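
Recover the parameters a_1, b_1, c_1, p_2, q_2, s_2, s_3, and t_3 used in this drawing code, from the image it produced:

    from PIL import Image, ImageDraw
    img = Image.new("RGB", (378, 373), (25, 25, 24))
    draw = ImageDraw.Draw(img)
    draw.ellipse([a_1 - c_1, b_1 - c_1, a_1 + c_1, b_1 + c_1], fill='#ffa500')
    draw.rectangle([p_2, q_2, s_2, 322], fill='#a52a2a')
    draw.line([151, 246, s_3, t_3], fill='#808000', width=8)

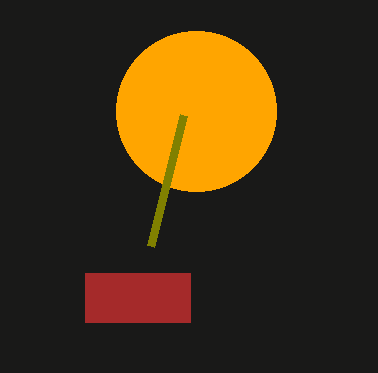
a_1 = 196, b_1 = 111, c_1 = 80, p_2 = 85, q_2 = 273, s_2 = 190, s_3 = 184, t_3 = 115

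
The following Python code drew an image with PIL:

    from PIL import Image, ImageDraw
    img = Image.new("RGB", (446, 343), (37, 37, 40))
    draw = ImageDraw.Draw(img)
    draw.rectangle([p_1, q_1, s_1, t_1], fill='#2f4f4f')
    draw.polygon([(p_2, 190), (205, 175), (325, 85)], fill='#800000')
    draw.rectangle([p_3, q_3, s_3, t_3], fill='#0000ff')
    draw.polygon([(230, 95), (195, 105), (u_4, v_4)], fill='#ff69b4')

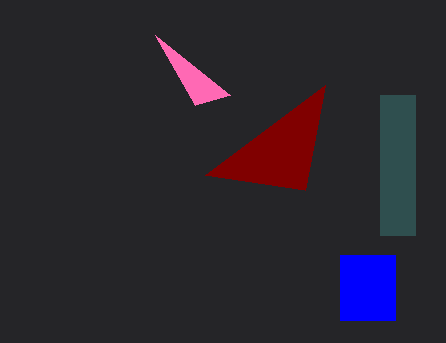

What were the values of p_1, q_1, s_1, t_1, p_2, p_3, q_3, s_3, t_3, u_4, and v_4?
p_1 = 380
q_1 = 95
s_1 = 415
t_1 = 235
p_2 = 305
p_3 = 340
q_3 = 255
s_3 = 395
t_3 = 320
u_4 = 155
v_4 = 35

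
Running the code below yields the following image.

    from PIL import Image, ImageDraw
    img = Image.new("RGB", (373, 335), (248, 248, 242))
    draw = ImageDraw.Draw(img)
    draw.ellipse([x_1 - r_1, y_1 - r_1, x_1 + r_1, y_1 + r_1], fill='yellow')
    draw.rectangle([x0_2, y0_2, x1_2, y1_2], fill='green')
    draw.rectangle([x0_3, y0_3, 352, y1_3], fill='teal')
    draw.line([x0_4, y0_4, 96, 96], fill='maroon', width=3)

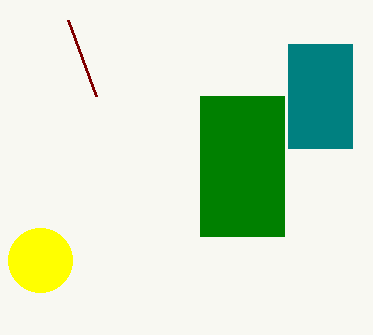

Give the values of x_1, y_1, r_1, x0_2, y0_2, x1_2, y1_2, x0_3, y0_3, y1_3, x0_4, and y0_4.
x_1 = 40; y_1 = 260; r_1 = 32; x0_2 = 200; y0_2 = 96; x1_2 = 284; y1_2 = 236; x0_3 = 288; y0_3 = 44; y1_3 = 148; x0_4 = 68; y0_4 = 20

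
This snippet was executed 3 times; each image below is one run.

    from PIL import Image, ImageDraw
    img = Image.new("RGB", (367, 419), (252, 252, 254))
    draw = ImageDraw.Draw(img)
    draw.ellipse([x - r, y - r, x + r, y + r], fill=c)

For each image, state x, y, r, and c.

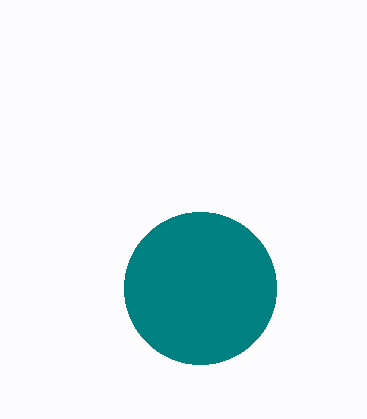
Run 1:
x = 200
y = 288
r = 76
c = 'teal'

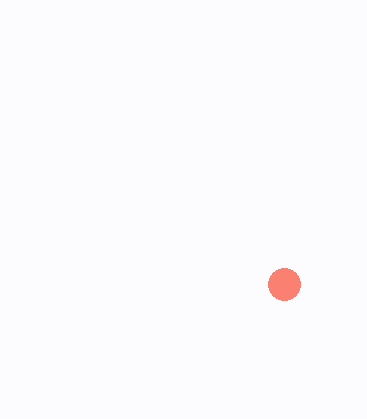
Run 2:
x = 284; y = 284; r = 16; c = 'salmon'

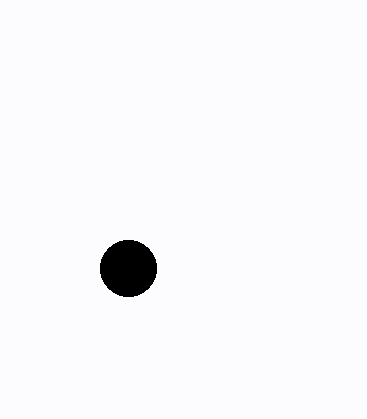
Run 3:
x = 128; y = 268; r = 28; c = 'black'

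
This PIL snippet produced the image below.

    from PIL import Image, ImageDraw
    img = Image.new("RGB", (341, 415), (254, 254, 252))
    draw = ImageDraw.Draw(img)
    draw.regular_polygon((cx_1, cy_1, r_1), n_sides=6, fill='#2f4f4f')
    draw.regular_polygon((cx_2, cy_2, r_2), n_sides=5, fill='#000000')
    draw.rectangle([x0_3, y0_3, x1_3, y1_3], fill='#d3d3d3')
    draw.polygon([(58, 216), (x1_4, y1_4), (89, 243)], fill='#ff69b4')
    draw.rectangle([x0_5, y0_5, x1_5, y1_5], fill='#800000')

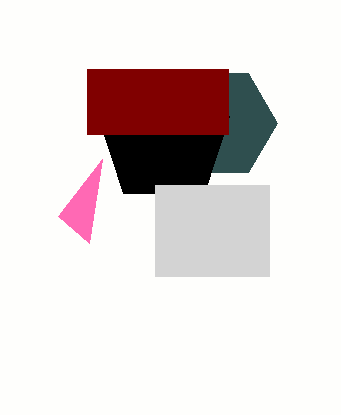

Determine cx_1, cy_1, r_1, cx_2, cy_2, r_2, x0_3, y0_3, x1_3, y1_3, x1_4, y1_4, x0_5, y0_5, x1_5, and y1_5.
cx_1 = 220
cy_1 = 123
r_1 = 57
cx_2 = 164
cy_2 = 138
r_2 = 69
x0_3 = 155
y0_3 = 185
x1_3 = 269
y1_3 = 276
x1_4 = 102
y1_4 = 159
x0_5 = 87
y0_5 = 69
x1_5 = 228
y1_5 = 134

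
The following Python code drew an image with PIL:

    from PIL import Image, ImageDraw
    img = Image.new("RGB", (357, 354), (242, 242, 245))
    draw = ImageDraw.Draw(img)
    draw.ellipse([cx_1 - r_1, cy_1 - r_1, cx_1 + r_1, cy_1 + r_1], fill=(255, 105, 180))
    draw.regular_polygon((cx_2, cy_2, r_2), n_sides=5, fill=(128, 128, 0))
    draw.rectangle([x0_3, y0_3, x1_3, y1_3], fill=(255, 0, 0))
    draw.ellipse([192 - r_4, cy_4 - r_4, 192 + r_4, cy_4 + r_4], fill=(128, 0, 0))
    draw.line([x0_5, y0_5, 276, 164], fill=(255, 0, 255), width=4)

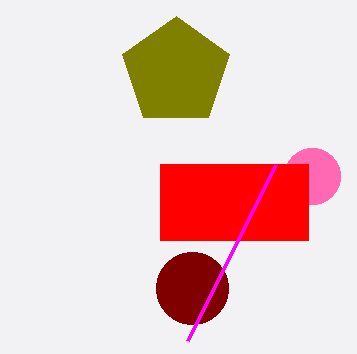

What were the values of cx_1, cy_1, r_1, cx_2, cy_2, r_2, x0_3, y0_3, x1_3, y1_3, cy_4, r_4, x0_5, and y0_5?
cx_1 = 312; cy_1 = 176; r_1 = 28; cx_2 = 176; cy_2 = 72; r_2 = 56; x0_3 = 160; y0_3 = 164; x1_3 = 308; y1_3 = 240; cy_4 = 288; r_4 = 36; x0_5 = 188; y0_5 = 340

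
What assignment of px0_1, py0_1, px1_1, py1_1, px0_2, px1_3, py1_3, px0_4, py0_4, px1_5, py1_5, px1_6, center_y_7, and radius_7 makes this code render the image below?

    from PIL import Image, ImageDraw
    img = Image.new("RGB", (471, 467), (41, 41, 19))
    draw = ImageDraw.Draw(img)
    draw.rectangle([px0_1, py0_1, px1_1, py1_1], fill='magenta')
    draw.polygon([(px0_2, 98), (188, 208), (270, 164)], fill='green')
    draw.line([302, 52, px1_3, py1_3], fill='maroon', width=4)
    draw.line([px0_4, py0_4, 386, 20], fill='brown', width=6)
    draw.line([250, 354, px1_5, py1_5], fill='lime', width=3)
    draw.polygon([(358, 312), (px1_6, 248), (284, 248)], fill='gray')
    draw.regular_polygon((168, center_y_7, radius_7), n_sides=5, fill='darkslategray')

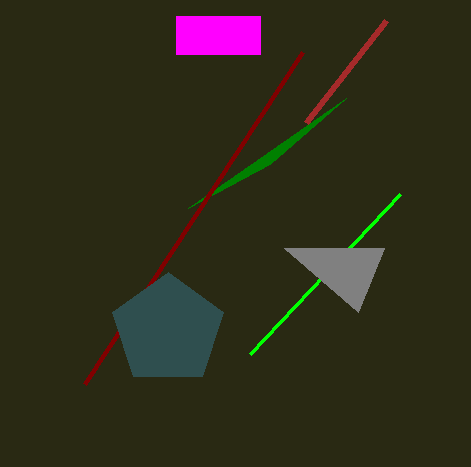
px0_1 = 176, py0_1 = 16, px1_1 = 260, py1_1 = 54, px0_2 = 346, px1_3 = 84, py1_3 = 384, px0_4 = 306, py0_4 = 122, px1_5 = 400, py1_5 = 194, px1_6 = 384, center_y_7 = 330, radius_7 = 58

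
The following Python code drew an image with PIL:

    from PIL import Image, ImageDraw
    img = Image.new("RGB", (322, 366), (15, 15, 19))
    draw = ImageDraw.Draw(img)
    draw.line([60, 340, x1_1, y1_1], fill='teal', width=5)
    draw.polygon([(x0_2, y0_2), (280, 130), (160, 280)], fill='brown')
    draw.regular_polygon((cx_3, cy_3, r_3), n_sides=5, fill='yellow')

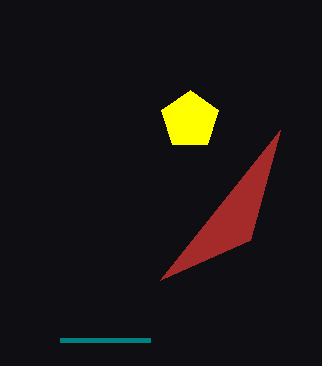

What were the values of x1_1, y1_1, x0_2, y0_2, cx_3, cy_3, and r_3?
x1_1 = 150, y1_1 = 340, x0_2 = 250, y0_2 = 240, cx_3 = 190, cy_3 = 120, r_3 = 30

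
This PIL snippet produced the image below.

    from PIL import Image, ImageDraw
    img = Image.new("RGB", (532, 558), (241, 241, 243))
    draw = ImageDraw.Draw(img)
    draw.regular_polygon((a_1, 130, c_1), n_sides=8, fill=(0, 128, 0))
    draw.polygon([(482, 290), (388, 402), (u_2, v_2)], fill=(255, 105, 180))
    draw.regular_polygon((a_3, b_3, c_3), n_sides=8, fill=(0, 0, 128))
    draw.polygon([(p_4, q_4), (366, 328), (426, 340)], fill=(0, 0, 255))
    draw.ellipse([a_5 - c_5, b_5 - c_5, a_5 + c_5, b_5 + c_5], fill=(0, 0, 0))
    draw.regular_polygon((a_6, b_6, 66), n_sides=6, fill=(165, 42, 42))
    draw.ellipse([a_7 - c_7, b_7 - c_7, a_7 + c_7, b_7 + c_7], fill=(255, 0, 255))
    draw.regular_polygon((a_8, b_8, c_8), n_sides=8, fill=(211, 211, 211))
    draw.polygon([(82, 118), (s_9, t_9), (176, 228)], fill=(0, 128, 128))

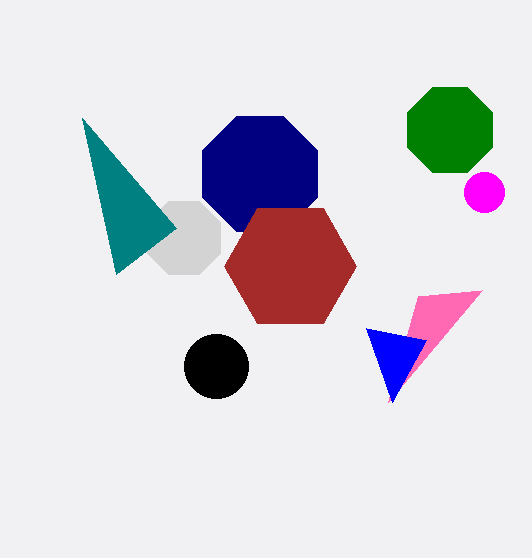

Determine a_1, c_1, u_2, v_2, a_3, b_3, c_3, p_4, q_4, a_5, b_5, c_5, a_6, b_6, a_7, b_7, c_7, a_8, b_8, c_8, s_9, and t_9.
a_1 = 450
c_1 = 46
u_2 = 418
v_2 = 296
a_3 = 260
b_3 = 174
c_3 = 62
p_4 = 392
q_4 = 402
a_5 = 216
b_5 = 366
c_5 = 32
a_6 = 290
b_6 = 266
a_7 = 484
b_7 = 192
c_7 = 20
a_8 = 184
b_8 = 238
c_8 = 40
s_9 = 116
t_9 = 274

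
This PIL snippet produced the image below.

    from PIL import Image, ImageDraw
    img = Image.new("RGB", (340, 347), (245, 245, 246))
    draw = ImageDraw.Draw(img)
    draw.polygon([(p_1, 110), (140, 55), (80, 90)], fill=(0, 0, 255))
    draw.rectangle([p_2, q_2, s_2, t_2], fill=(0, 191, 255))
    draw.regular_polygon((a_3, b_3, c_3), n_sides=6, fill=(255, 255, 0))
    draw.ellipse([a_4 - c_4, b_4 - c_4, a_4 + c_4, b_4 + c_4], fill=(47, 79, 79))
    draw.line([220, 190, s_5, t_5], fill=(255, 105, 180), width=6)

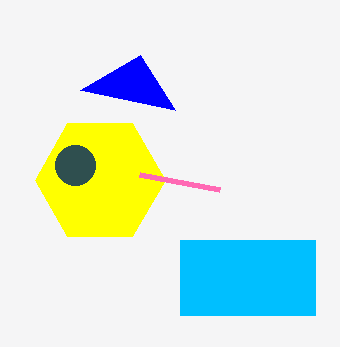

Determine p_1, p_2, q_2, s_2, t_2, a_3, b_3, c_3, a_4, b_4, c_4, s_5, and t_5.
p_1 = 175
p_2 = 180
q_2 = 240
s_2 = 315
t_2 = 315
a_3 = 100
b_3 = 180
c_3 = 65
a_4 = 75
b_4 = 165
c_4 = 20
s_5 = 140
t_5 = 175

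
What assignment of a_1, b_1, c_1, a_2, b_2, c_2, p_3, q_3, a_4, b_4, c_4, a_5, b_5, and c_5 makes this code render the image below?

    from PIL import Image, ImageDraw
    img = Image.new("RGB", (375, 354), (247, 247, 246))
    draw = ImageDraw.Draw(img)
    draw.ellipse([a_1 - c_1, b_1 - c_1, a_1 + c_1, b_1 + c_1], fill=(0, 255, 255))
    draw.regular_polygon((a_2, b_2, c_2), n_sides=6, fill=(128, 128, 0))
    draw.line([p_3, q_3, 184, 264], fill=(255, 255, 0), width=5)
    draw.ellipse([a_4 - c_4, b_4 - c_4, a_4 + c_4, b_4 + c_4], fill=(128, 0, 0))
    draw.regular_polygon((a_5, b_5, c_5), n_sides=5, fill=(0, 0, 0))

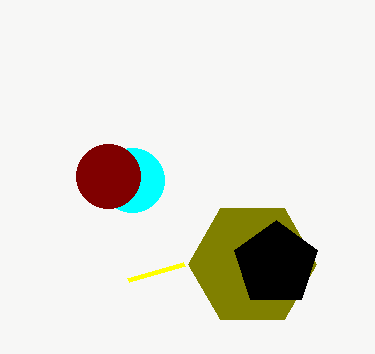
a_1 = 132
b_1 = 180
c_1 = 32
a_2 = 252
b_2 = 264
c_2 = 64
p_3 = 128
q_3 = 280
a_4 = 108
b_4 = 176
c_4 = 32
a_5 = 276
b_5 = 264
c_5 = 44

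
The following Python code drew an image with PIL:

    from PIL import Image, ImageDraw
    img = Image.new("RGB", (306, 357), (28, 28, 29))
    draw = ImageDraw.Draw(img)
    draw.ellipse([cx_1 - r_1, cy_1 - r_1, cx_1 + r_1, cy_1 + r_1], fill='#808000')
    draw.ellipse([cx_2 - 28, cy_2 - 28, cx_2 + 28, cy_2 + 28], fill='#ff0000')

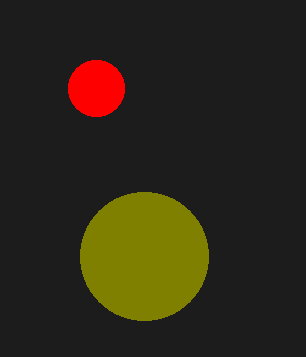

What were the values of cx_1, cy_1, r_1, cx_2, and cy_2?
cx_1 = 144
cy_1 = 256
r_1 = 64
cx_2 = 96
cy_2 = 88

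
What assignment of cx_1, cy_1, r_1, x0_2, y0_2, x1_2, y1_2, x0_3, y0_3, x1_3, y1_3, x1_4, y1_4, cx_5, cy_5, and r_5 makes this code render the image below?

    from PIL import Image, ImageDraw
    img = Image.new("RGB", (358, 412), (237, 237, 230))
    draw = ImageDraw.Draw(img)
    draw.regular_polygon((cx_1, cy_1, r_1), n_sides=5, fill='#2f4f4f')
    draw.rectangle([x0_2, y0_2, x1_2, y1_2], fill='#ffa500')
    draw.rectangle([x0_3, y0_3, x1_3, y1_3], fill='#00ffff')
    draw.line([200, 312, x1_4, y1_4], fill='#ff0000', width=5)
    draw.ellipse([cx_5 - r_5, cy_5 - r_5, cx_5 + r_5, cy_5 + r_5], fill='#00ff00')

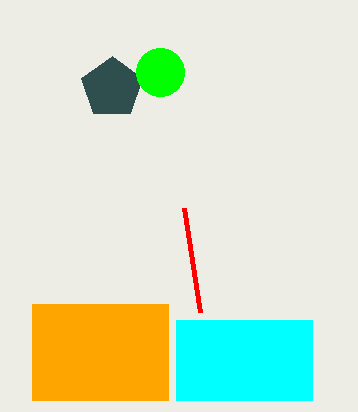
cx_1 = 112
cy_1 = 88
r_1 = 32
x0_2 = 32
y0_2 = 304
x1_2 = 168
y1_2 = 400
x0_3 = 176
y0_3 = 320
x1_3 = 312
y1_3 = 400
x1_4 = 184
y1_4 = 208
cx_5 = 160
cy_5 = 72
r_5 = 24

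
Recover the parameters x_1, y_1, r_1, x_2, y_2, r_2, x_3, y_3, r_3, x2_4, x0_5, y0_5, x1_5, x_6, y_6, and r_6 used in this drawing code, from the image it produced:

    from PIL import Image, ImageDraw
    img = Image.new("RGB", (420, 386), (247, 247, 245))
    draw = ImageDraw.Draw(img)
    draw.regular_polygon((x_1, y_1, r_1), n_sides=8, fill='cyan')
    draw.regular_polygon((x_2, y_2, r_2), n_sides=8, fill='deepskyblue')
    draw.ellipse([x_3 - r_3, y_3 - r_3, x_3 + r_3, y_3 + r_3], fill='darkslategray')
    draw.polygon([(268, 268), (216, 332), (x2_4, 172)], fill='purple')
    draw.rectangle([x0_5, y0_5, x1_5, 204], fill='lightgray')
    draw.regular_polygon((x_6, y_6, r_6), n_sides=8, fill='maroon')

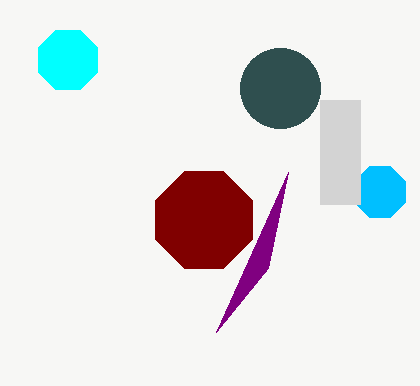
x_1 = 68; y_1 = 60; r_1 = 32; x_2 = 380; y_2 = 192; r_2 = 28; x_3 = 280; y_3 = 88; r_3 = 40; x2_4 = 288; x0_5 = 320; y0_5 = 100; x1_5 = 360; x_6 = 204; y_6 = 220; r_6 = 52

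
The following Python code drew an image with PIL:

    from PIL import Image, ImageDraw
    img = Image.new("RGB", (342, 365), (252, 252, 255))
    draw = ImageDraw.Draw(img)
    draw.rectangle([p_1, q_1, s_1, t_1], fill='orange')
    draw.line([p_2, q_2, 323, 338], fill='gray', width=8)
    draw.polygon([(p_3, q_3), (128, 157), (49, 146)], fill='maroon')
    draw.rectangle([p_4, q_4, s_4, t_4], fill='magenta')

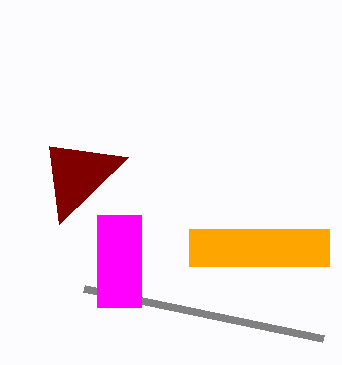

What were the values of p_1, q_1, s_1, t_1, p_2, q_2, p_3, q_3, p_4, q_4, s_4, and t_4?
p_1 = 189; q_1 = 229; s_1 = 329; t_1 = 266; p_2 = 84; q_2 = 288; p_3 = 59; q_3 = 224; p_4 = 97; q_4 = 215; s_4 = 141; t_4 = 307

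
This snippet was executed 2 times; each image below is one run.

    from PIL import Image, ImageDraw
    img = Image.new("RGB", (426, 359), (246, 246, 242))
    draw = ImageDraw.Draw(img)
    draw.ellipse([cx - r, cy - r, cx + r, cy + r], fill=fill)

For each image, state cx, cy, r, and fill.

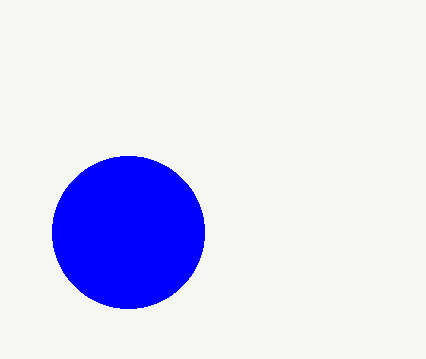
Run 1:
cx = 128
cy = 232
r = 76
fill = 'blue'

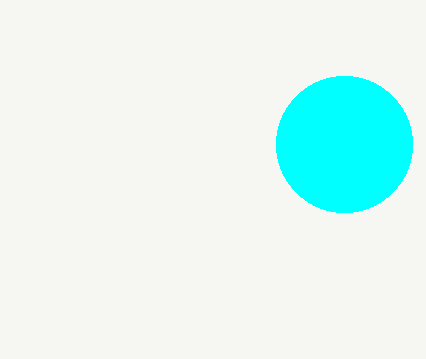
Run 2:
cx = 344
cy = 144
r = 68
fill = 'cyan'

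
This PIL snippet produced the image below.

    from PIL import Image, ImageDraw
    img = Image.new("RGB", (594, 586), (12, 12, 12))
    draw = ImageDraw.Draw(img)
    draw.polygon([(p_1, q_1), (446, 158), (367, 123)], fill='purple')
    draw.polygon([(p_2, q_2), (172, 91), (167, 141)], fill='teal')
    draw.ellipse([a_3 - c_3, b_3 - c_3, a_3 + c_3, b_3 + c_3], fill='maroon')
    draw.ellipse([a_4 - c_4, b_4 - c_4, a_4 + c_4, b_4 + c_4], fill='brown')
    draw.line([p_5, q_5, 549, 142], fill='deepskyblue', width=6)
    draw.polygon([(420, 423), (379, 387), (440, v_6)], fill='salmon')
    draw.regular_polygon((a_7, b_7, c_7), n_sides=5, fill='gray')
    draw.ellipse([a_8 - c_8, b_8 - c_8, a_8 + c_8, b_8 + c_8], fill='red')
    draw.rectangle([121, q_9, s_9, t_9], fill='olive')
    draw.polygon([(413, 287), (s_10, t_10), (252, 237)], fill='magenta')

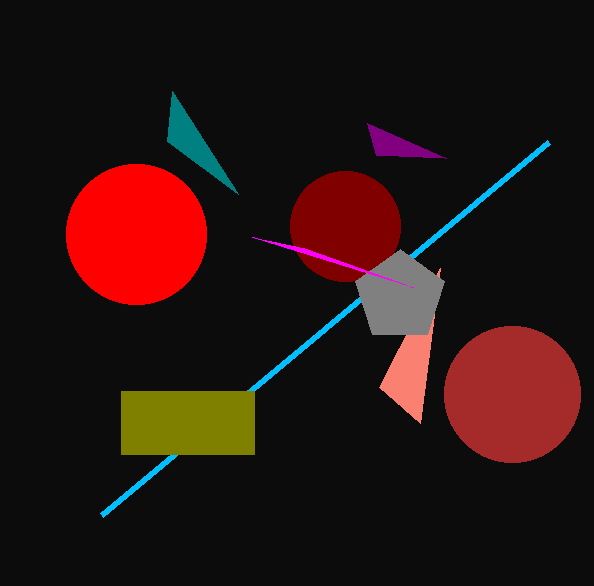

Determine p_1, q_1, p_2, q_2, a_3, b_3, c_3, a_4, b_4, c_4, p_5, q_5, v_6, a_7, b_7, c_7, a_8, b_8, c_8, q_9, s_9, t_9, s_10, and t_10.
p_1 = 376; q_1 = 155; p_2 = 238; q_2 = 194; a_3 = 345; b_3 = 226; c_3 = 55; a_4 = 512; b_4 = 394; c_4 = 68; p_5 = 102; q_5 = 515; v_6 = 268; a_7 = 400; b_7 = 296; c_7 = 47; a_8 = 136; b_8 = 234; c_8 = 70; q_9 = 391; s_9 = 254; t_9 = 454; s_10 = 304; t_10 = 248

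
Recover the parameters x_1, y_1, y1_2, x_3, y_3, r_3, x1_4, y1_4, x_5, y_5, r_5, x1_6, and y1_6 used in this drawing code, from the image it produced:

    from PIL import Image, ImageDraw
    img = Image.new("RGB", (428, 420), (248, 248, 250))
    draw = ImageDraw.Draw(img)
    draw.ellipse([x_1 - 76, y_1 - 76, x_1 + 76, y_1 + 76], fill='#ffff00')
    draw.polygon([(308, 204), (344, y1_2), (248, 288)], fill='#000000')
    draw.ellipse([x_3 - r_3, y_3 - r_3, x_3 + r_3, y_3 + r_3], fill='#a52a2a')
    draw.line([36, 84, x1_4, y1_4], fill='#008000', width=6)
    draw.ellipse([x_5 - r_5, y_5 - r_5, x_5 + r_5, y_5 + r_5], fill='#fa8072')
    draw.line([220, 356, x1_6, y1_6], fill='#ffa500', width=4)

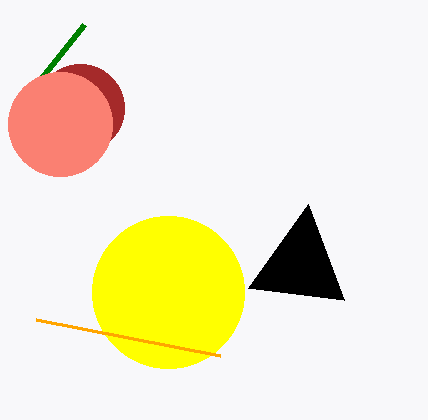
x_1 = 168, y_1 = 292, y1_2 = 300, x_3 = 80, y_3 = 108, r_3 = 44, x1_4 = 84, y1_4 = 24, x_5 = 60, y_5 = 124, r_5 = 52, x1_6 = 36, y1_6 = 320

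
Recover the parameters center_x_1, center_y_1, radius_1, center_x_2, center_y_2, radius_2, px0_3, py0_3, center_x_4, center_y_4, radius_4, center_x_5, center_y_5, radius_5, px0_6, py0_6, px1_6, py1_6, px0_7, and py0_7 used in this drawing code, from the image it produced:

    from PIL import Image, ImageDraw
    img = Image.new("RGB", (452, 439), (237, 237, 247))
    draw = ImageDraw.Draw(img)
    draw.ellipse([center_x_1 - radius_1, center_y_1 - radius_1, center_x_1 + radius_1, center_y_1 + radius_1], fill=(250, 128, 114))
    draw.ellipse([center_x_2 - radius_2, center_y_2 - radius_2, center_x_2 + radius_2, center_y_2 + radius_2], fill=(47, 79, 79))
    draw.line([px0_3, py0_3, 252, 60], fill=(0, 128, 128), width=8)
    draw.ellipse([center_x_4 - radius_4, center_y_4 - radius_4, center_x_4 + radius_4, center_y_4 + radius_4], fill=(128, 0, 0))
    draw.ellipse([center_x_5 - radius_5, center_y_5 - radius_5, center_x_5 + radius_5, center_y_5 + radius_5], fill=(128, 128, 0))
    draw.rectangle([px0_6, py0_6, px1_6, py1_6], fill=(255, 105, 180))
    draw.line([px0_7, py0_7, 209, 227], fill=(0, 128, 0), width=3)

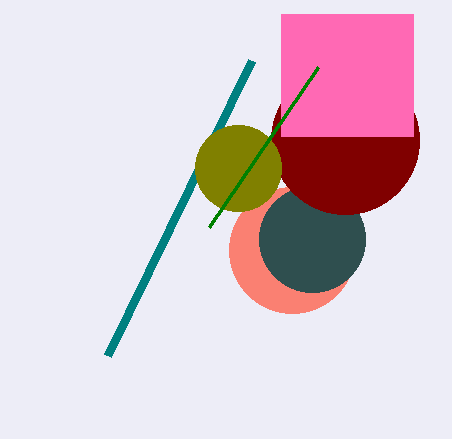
center_x_1 = 292; center_y_1 = 250; radius_1 = 63; center_x_2 = 312; center_y_2 = 239; radius_2 = 53; px0_3 = 108; py0_3 = 355; center_x_4 = 345; center_y_4 = 140; radius_4 = 74; center_x_5 = 238; center_y_5 = 168; radius_5 = 43; px0_6 = 281; py0_6 = 14; px1_6 = 413; py1_6 = 136; px0_7 = 318; py0_7 = 67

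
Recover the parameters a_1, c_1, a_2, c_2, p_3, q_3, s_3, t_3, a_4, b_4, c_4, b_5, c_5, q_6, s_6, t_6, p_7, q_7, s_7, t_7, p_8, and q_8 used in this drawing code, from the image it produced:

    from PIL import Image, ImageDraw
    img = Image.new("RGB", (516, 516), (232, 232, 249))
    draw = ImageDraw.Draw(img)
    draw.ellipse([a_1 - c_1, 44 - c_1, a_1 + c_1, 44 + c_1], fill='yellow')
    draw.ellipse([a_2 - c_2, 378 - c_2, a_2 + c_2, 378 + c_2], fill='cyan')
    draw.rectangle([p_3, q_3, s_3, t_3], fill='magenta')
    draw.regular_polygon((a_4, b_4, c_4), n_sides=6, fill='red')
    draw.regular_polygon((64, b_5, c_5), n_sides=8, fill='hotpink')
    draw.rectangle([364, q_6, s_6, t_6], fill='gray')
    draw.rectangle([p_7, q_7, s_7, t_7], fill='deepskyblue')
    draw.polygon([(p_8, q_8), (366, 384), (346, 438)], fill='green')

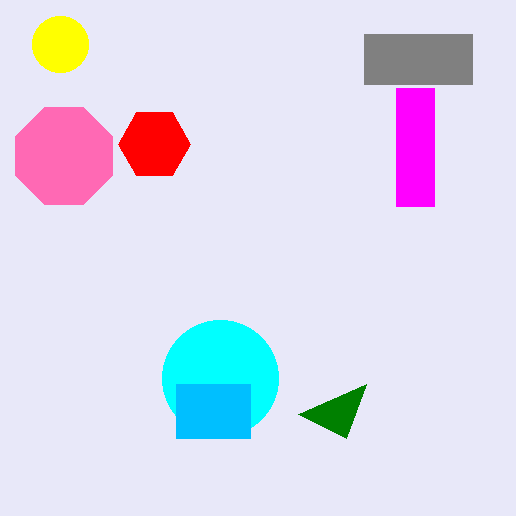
a_1 = 60; c_1 = 28; a_2 = 220; c_2 = 58; p_3 = 396; q_3 = 88; s_3 = 434; t_3 = 206; a_4 = 154; b_4 = 144; c_4 = 36; b_5 = 156; c_5 = 52; q_6 = 34; s_6 = 472; t_6 = 84; p_7 = 176; q_7 = 384; s_7 = 250; t_7 = 438; p_8 = 298; q_8 = 414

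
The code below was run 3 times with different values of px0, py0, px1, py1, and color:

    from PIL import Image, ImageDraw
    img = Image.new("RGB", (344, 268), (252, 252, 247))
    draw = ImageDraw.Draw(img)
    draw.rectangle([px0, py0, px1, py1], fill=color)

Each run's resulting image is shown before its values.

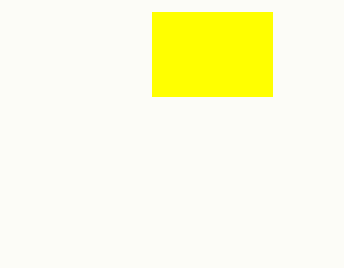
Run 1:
px0 = 152
py0 = 12
px1 = 272
py1 = 96
color = 'yellow'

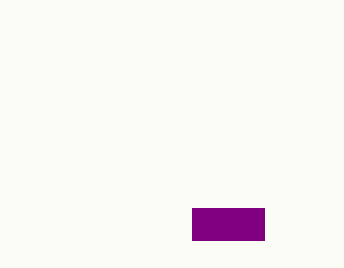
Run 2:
px0 = 192, py0 = 208, px1 = 264, py1 = 240, color = 'purple'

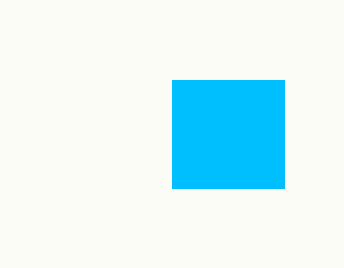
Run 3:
px0 = 172; py0 = 80; px1 = 284; py1 = 188; color = 'deepskyblue'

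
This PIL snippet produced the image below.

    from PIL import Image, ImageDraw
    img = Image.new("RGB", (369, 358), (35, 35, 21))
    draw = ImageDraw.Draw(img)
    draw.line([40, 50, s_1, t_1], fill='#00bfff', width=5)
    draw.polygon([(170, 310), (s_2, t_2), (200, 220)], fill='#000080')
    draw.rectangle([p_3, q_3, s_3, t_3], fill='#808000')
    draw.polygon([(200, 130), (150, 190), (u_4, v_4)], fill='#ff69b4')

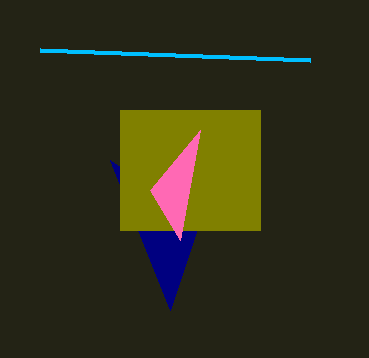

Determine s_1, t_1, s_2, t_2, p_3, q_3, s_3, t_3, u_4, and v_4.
s_1 = 310; t_1 = 60; s_2 = 110; t_2 = 160; p_3 = 120; q_3 = 110; s_3 = 260; t_3 = 230; u_4 = 180; v_4 = 240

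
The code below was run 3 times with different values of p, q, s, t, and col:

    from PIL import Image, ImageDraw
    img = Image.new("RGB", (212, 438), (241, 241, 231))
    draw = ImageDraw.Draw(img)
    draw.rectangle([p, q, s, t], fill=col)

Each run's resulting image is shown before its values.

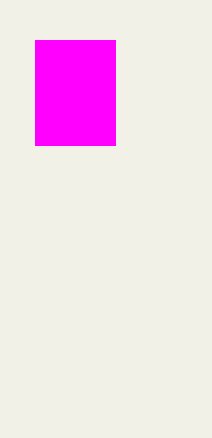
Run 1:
p = 35, q = 40, s = 115, t = 145, col = 'magenta'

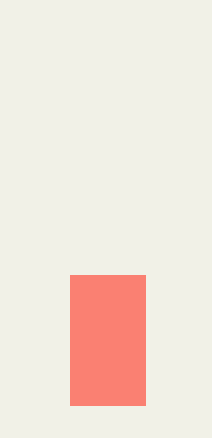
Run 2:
p = 70, q = 275, s = 145, t = 405, col = 'salmon'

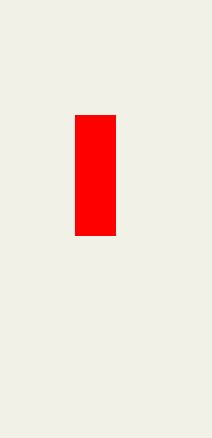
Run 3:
p = 75; q = 115; s = 115; t = 235; col = 'red'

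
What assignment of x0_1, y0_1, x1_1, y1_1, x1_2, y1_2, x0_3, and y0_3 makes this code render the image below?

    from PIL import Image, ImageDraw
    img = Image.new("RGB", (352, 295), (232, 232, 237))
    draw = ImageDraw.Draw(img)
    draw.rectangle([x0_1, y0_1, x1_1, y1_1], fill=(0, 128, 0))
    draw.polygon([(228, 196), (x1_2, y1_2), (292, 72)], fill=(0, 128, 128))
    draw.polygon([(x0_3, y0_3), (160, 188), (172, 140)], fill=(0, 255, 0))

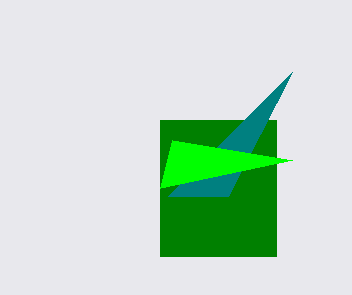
x0_1 = 160; y0_1 = 120; x1_1 = 276; y1_1 = 256; x1_2 = 168; y1_2 = 196; x0_3 = 292; y0_3 = 160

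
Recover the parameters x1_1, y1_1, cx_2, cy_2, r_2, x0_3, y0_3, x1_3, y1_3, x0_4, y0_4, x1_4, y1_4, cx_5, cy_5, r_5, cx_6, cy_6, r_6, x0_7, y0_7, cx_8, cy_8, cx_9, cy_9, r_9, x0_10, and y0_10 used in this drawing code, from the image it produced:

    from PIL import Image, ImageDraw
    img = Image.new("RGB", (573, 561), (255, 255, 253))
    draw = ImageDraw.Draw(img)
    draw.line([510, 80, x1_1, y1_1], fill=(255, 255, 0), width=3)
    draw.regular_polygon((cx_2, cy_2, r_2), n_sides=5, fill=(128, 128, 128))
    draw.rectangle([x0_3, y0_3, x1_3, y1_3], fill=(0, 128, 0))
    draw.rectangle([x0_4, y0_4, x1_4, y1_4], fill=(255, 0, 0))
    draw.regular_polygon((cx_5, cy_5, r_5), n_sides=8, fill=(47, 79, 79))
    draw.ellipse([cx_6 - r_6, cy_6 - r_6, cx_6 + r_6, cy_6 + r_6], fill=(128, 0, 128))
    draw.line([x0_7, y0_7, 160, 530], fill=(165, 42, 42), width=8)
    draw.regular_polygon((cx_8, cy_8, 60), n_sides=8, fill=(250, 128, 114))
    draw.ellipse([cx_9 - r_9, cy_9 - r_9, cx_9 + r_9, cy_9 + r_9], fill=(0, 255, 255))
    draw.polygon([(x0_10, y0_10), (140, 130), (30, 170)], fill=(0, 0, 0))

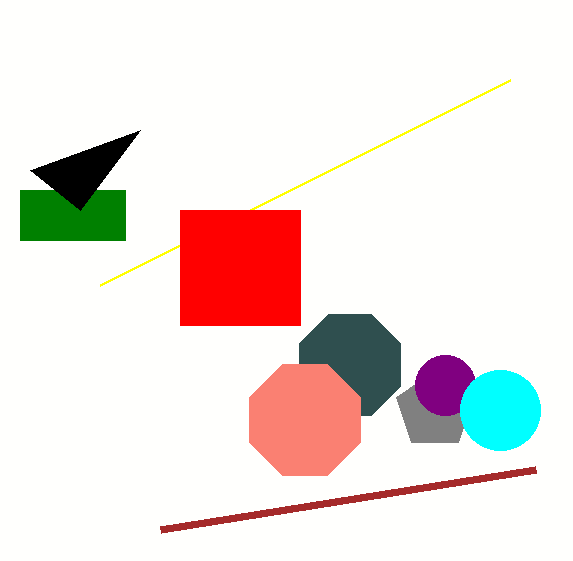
x1_1 = 100, y1_1 = 285, cx_2 = 435, cy_2 = 410, r_2 = 40, x0_3 = 20, y0_3 = 190, x1_3 = 125, y1_3 = 240, x0_4 = 180, y0_4 = 210, x1_4 = 300, y1_4 = 325, cx_5 = 350, cy_5 = 365, r_5 = 55, cx_6 = 445, cy_6 = 385, r_6 = 30, x0_7 = 535, y0_7 = 470, cx_8 = 305, cy_8 = 420, cx_9 = 500, cy_9 = 410, r_9 = 40, x0_10 = 80, y0_10 = 210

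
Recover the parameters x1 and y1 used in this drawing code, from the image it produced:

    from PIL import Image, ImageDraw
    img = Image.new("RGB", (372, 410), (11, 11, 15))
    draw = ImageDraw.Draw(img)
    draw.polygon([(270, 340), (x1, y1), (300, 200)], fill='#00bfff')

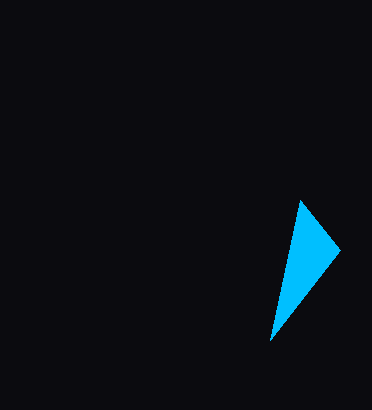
x1 = 340; y1 = 250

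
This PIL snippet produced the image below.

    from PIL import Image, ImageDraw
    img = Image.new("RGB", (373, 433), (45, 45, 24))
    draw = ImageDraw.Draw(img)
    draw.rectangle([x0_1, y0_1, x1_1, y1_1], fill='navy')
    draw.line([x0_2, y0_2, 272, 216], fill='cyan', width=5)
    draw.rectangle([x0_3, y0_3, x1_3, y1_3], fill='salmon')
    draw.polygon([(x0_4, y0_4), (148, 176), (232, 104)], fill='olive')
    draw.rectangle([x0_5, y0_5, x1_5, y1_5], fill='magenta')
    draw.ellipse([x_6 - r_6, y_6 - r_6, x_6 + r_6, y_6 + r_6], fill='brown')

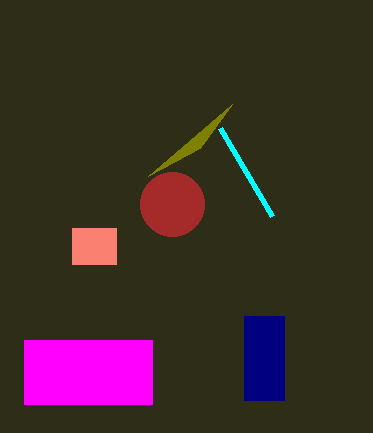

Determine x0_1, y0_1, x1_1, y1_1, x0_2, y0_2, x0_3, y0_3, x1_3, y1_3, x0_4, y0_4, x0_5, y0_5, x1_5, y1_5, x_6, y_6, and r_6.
x0_1 = 244; y0_1 = 316; x1_1 = 284; y1_1 = 400; x0_2 = 220; y0_2 = 128; x0_3 = 72; y0_3 = 228; x1_3 = 116; y1_3 = 264; x0_4 = 200; y0_4 = 148; x0_5 = 24; y0_5 = 340; x1_5 = 152; y1_5 = 404; x_6 = 172; y_6 = 204; r_6 = 32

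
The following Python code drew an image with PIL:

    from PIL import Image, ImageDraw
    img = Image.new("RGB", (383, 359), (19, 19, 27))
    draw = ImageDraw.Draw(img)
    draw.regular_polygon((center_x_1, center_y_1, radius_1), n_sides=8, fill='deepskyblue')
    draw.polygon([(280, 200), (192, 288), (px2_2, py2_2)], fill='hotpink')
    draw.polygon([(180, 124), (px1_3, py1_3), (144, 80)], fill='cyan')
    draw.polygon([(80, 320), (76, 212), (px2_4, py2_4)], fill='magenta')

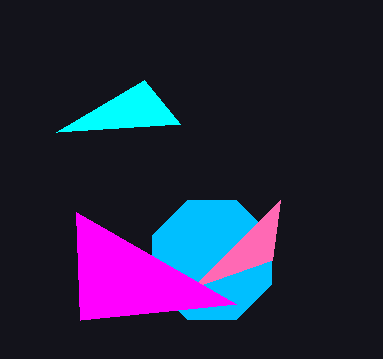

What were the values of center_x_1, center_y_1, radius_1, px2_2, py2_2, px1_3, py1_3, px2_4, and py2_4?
center_x_1 = 212, center_y_1 = 260, radius_1 = 64, px2_2 = 272, py2_2 = 260, px1_3 = 56, py1_3 = 132, px2_4 = 236, py2_4 = 304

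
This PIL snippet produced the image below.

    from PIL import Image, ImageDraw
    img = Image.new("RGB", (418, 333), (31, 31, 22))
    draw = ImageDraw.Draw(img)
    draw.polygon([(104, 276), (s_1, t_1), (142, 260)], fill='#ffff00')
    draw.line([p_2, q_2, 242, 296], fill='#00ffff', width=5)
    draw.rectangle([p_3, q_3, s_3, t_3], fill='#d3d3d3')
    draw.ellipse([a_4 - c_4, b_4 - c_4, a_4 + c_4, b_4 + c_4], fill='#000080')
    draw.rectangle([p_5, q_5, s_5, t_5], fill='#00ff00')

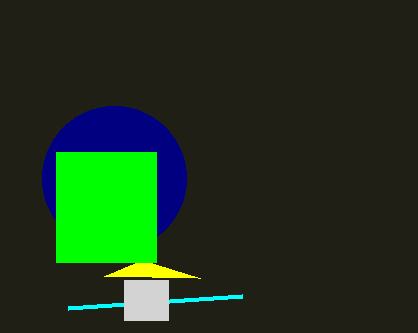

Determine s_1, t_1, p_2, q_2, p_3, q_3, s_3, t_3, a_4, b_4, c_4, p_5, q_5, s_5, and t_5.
s_1 = 200
t_1 = 278
p_2 = 68
q_2 = 308
p_3 = 124
q_3 = 280
s_3 = 168
t_3 = 320
a_4 = 114
b_4 = 178
c_4 = 72
p_5 = 56
q_5 = 152
s_5 = 156
t_5 = 262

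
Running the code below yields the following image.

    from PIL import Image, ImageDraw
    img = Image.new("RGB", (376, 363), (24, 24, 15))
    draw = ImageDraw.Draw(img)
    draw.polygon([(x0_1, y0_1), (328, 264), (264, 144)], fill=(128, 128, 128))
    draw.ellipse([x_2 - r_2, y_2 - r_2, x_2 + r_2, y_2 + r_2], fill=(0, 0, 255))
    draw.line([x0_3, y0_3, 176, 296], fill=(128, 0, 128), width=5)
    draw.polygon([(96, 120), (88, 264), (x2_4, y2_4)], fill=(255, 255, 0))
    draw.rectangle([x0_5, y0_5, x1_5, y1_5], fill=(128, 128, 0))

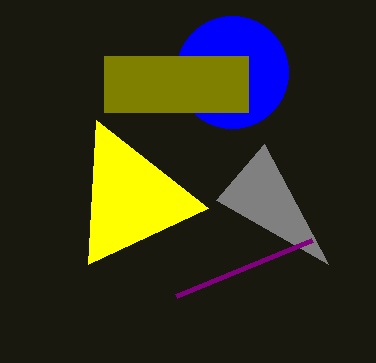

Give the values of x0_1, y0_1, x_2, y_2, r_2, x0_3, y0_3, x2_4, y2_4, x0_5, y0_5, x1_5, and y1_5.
x0_1 = 216
y0_1 = 200
x_2 = 232
y_2 = 72
r_2 = 56
x0_3 = 312
y0_3 = 240
x2_4 = 208
y2_4 = 208
x0_5 = 104
y0_5 = 56
x1_5 = 248
y1_5 = 112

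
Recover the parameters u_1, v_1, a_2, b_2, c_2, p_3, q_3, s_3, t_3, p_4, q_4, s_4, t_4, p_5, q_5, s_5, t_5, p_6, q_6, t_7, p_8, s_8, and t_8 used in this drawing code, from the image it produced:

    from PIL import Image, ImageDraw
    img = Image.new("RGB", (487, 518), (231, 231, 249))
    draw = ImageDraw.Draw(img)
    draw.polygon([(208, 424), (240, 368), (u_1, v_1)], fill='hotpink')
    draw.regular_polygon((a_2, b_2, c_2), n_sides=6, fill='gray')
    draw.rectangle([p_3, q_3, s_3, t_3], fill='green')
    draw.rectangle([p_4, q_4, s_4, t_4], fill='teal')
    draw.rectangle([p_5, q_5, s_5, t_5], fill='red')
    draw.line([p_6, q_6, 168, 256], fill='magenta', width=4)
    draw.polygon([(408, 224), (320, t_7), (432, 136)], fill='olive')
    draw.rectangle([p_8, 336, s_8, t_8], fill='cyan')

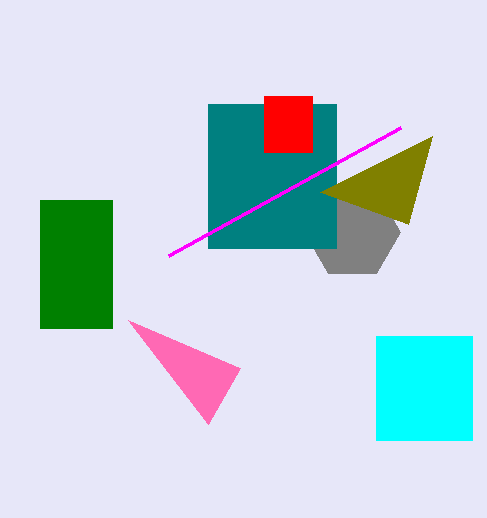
u_1 = 128
v_1 = 320
a_2 = 352
b_2 = 232
c_2 = 48
p_3 = 40
q_3 = 200
s_3 = 112
t_3 = 328
p_4 = 208
q_4 = 104
s_4 = 336
t_4 = 248
p_5 = 264
q_5 = 96
s_5 = 312
t_5 = 152
p_6 = 400
q_6 = 128
t_7 = 192
p_8 = 376
s_8 = 472
t_8 = 440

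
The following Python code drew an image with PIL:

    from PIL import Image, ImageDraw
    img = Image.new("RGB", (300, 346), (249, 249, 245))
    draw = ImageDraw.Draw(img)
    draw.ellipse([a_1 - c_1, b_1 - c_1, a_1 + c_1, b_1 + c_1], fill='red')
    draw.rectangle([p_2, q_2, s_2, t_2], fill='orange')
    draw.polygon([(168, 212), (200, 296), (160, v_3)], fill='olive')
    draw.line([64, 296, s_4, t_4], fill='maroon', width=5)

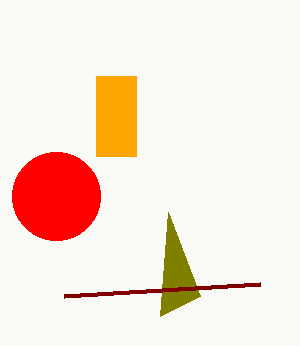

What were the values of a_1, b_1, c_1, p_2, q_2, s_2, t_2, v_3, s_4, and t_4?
a_1 = 56, b_1 = 196, c_1 = 44, p_2 = 96, q_2 = 76, s_2 = 136, t_2 = 156, v_3 = 316, s_4 = 260, t_4 = 284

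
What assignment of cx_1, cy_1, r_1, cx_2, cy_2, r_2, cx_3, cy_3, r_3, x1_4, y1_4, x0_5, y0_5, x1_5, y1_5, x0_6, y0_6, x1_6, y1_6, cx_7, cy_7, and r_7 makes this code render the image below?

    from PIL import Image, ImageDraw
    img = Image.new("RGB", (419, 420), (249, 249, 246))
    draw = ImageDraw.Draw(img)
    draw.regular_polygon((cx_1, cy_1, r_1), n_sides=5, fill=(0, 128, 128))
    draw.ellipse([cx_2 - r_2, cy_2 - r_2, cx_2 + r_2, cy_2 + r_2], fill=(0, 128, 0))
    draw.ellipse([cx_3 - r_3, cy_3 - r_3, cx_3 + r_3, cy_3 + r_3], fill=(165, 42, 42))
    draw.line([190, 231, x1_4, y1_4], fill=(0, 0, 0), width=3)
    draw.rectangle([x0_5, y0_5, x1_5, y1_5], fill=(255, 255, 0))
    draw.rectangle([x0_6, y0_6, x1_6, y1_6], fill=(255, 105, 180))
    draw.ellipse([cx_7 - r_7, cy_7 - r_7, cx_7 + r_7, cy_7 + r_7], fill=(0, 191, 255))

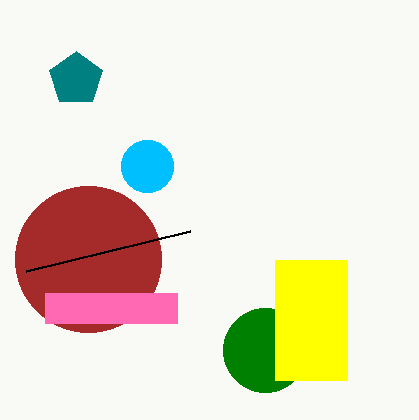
cx_1 = 76
cy_1 = 79
r_1 = 28
cx_2 = 265
cy_2 = 350
r_2 = 42
cx_3 = 88
cy_3 = 259
r_3 = 73
x1_4 = 26
y1_4 = 271
x0_5 = 275
y0_5 = 260
x1_5 = 347
y1_5 = 380
x0_6 = 45
y0_6 = 293
x1_6 = 177
y1_6 = 323
cx_7 = 147
cy_7 = 166
r_7 = 26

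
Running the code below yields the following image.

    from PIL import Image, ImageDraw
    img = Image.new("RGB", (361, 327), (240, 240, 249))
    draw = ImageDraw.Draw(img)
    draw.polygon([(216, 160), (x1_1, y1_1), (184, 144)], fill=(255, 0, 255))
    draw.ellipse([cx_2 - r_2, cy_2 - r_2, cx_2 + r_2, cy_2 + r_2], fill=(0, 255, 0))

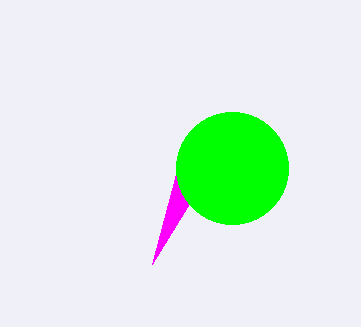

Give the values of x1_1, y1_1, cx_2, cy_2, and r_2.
x1_1 = 152
y1_1 = 264
cx_2 = 232
cy_2 = 168
r_2 = 56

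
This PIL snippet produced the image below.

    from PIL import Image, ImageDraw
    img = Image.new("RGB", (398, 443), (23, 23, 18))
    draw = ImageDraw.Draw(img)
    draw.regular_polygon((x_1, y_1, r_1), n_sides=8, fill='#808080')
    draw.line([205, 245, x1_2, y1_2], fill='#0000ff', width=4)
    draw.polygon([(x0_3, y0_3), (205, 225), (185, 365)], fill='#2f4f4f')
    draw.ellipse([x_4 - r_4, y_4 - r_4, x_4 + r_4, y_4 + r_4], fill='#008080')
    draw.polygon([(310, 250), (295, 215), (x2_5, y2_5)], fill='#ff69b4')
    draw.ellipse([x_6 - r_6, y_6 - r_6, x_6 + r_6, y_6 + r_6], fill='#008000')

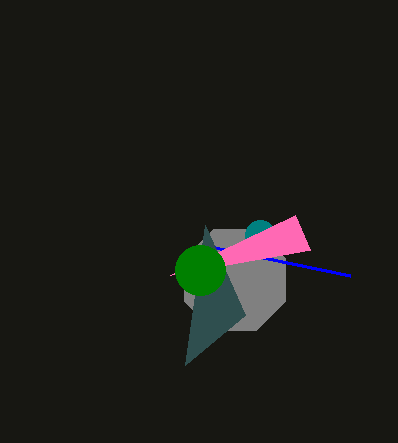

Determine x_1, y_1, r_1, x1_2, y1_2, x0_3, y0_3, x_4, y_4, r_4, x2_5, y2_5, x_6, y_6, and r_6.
x_1 = 235
y_1 = 280
r_1 = 55
x1_2 = 350
y1_2 = 275
x0_3 = 245
y0_3 = 315
x_4 = 260
y_4 = 235
r_4 = 15
x2_5 = 170
y2_5 = 275
x_6 = 200
y_6 = 270
r_6 = 25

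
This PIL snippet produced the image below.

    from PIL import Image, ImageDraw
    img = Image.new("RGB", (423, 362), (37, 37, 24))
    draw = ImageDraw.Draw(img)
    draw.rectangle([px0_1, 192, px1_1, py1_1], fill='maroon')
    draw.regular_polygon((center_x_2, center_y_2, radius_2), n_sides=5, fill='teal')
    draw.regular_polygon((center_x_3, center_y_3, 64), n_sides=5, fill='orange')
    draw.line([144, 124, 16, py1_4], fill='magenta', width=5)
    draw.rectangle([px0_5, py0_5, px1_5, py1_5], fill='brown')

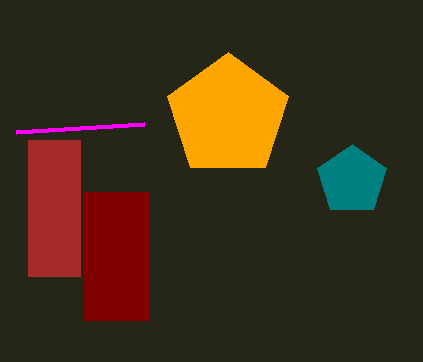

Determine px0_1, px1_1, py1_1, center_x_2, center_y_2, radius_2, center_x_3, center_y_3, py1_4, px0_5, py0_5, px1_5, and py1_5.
px0_1 = 84, px1_1 = 148, py1_1 = 320, center_x_2 = 352, center_y_2 = 180, radius_2 = 36, center_x_3 = 228, center_y_3 = 116, py1_4 = 132, px0_5 = 28, py0_5 = 140, px1_5 = 80, py1_5 = 276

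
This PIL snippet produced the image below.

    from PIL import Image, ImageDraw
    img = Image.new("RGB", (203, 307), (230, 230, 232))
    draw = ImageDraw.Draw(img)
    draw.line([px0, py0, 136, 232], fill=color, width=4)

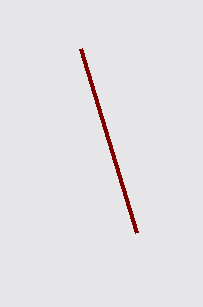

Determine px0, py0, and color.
px0 = 80; py0 = 48; color = 'maroon'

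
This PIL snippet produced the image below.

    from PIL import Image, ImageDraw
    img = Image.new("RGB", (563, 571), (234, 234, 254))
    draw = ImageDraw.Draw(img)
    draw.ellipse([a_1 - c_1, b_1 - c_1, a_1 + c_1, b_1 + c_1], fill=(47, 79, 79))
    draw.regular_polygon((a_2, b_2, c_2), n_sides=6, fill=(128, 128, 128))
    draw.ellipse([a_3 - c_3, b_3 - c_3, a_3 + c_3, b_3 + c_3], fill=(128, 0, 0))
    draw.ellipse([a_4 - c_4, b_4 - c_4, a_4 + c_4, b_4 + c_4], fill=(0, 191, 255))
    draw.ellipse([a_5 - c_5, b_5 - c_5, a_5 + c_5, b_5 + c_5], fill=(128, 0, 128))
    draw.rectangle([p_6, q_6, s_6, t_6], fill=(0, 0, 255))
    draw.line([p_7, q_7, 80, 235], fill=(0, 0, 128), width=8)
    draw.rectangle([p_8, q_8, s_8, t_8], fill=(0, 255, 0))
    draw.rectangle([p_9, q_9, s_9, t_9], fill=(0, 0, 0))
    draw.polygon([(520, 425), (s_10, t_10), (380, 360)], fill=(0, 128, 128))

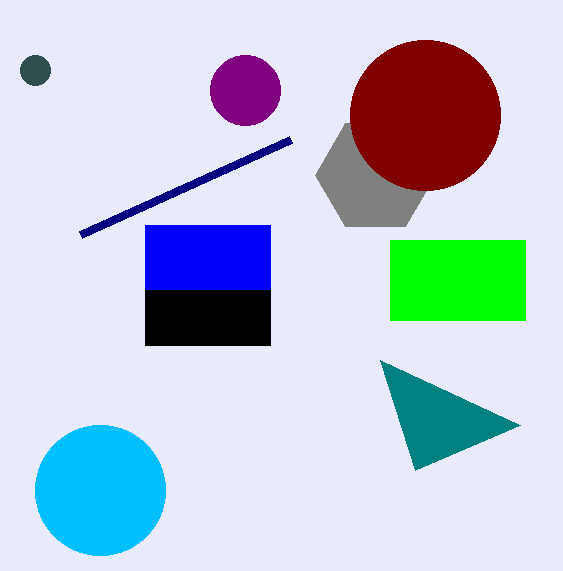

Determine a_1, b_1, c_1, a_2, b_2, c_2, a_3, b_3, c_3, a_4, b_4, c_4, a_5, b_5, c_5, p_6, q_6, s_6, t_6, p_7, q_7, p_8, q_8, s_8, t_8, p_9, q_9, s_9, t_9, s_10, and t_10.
a_1 = 35
b_1 = 70
c_1 = 15
a_2 = 375
b_2 = 175
c_2 = 60
a_3 = 425
b_3 = 115
c_3 = 75
a_4 = 100
b_4 = 490
c_4 = 65
a_5 = 245
b_5 = 90
c_5 = 35
p_6 = 145
q_6 = 225
s_6 = 270
t_6 = 345
p_7 = 290
q_7 = 140
p_8 = 390
q_8 = 240
s_8 = 525
t_8 = 320
p_9 = 145
q_9 = 290
s_9 = 270
t_9 = 345
s_10 = 415
t_10 = 470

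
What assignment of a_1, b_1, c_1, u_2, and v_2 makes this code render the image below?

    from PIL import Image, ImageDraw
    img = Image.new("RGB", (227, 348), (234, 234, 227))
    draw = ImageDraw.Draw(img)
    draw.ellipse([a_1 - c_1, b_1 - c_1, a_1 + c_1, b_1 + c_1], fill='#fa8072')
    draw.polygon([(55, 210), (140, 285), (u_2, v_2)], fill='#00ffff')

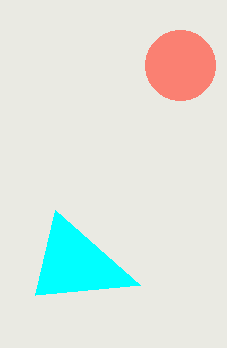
a_1 = 180
b_1 = 65
c_1 = 35
u_2 = 35
v_2 = 295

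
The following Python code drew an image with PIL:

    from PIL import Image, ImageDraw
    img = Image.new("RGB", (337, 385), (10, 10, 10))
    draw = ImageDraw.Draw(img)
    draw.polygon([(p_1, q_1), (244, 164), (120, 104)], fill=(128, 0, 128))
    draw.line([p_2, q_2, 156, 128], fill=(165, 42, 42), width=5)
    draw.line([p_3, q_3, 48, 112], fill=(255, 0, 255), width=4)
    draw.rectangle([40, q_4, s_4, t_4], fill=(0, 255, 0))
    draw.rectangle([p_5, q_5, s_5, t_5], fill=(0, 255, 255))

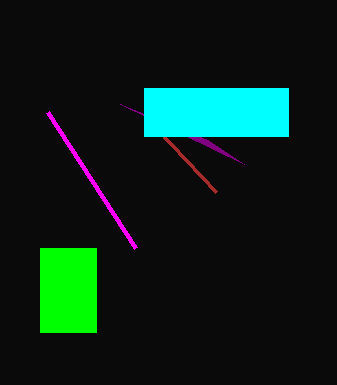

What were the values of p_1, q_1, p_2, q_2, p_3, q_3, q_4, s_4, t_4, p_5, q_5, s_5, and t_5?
p_1 = 208, q_1 = 140, p_2 = 216, q_2 = 192, p_3 = 136, q_3 = 248, q_4 = 248, s_4 = 96, t_4 = 332, p_5 = 144, q_5 = 88, s_5 = 288, t_5 = 136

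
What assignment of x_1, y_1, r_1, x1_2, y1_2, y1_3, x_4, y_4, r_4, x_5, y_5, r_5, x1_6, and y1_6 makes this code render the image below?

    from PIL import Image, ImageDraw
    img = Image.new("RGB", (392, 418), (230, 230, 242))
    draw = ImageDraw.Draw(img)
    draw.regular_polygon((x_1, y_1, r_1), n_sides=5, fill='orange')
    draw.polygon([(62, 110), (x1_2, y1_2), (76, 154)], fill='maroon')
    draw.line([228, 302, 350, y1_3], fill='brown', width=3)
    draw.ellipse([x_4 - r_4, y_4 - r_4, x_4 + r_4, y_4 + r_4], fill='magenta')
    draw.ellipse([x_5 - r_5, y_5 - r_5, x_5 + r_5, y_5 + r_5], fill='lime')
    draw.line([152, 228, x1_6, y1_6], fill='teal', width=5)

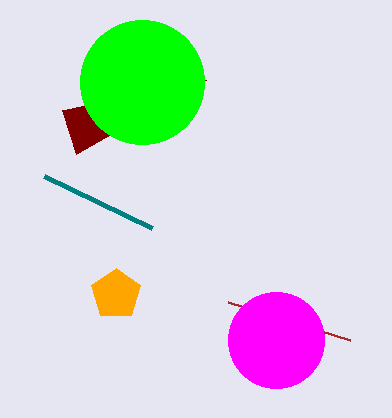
x_1 = 116; y_1 = 294; r_1 = 26; x1_2 = 206; y1_2 = 80; y1_3 = 340; x_4 = 276; y_4 = 340; r_4 = 48; x_5 = 142; y_5 = 82; r_5 = 62; x1_6 = 44; y1_6 = 176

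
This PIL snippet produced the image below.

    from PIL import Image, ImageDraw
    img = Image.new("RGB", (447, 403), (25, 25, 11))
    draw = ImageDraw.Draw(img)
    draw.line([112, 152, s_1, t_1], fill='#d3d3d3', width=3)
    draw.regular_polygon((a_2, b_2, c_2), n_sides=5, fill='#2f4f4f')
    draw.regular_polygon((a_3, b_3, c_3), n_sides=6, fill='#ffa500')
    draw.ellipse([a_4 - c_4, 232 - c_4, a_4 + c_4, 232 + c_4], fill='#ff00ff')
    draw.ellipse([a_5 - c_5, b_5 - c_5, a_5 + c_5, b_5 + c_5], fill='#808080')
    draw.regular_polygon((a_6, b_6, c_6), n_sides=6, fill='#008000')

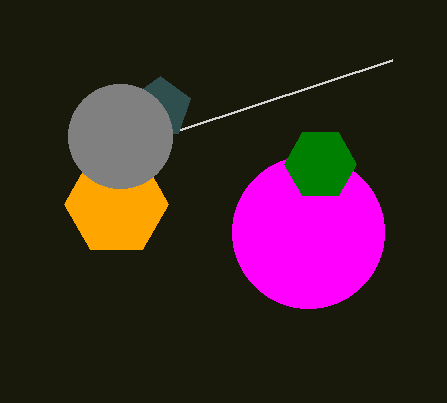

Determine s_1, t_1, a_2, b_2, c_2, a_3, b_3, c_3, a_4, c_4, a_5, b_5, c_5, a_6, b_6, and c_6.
s_1 = 392; t_1 = 60; a_2 = 160; b_2 = 108; c_2 = 32; a_3 = 116; b_3 = 204; c_3 = 52; a_4 = 308; c_4 = 76; a_5 = 120; b_5 = 136; c_5 = 52; a_6 = 320; b_6 = 164; c_6 = 36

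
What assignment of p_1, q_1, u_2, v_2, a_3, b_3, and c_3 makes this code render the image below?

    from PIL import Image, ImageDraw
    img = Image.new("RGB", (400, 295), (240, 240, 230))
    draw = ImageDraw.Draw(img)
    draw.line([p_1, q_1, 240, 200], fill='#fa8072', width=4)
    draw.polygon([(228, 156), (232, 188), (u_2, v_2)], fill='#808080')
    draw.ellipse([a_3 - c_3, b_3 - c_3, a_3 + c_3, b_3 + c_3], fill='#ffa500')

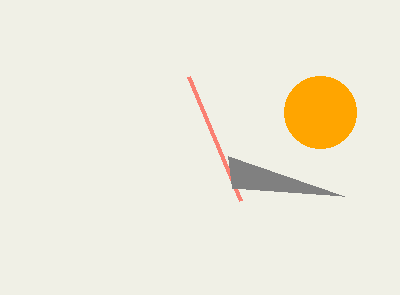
p_1 = 188; q_1 = 76; u_2 = 344; v_2 = 196; a_3 = 320; b_3 = 112; c_3 = 36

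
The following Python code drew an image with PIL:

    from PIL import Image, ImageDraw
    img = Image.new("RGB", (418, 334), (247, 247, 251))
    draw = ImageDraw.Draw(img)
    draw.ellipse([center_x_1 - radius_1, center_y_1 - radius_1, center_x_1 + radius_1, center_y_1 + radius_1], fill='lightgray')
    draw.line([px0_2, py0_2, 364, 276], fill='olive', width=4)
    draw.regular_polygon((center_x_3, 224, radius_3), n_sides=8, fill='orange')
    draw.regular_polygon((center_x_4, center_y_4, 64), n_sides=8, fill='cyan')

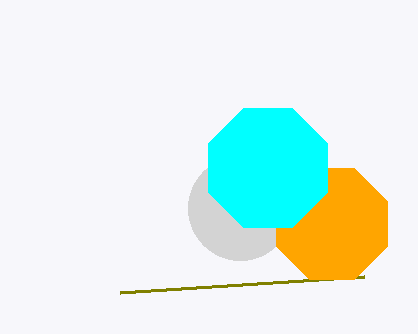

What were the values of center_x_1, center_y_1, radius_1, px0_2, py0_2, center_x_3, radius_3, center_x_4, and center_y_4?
center_x_1 = 240
center_y_1 = 208
radius_1 = 52
px0_2 = 120
py0_2 = 292
center_x_3 = 332
radius_3 = 60
center_x_4 = 268
center_y_4 = 168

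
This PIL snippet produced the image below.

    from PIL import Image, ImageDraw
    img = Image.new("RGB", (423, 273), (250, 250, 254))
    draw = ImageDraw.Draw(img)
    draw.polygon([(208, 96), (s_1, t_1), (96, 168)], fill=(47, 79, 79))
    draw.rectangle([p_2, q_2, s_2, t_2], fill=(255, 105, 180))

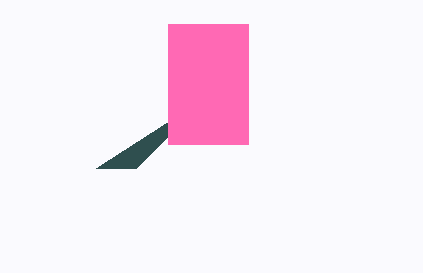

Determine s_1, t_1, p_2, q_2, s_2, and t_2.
s_1 = 136, t_1 = 168, p_2 = 168, q_2 = 24, s_2 = 248, t_2 = 144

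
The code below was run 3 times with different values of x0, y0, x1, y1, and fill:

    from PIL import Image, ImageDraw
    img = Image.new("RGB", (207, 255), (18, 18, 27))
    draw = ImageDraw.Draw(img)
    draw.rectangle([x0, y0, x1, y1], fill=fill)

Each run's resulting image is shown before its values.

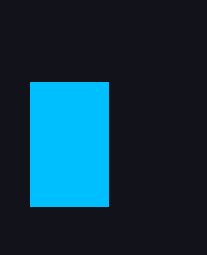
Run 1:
x0 = 30, y0 = 82, x1 = 108, y1 = 206, fill = 'deepskyblue'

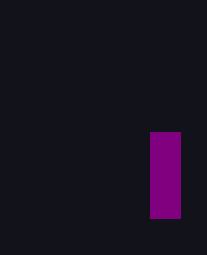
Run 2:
x0 = 150
y0 = 132
x1 = 180
y1 = 218
fill = 'purple'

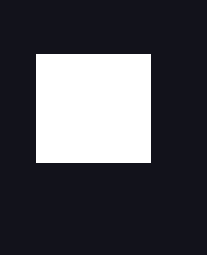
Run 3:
x0 = 36, y0 = 54, x1 = 150, y1 = 162, fill = 'white'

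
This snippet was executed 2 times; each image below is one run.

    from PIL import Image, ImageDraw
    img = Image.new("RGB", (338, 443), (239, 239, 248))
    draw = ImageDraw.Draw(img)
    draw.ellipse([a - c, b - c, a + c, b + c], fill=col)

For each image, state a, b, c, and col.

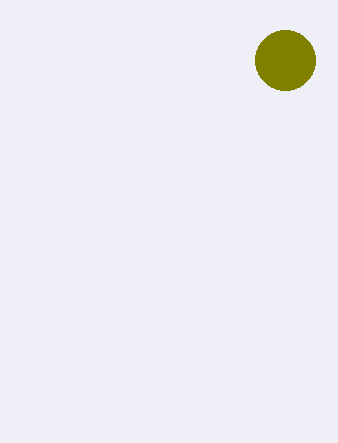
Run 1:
a = 285, b = 60, c = 30, col = 'olive'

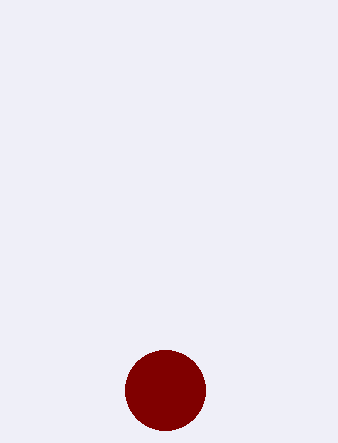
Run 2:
a = 165, b = 390, c = 40, col = 'maroon'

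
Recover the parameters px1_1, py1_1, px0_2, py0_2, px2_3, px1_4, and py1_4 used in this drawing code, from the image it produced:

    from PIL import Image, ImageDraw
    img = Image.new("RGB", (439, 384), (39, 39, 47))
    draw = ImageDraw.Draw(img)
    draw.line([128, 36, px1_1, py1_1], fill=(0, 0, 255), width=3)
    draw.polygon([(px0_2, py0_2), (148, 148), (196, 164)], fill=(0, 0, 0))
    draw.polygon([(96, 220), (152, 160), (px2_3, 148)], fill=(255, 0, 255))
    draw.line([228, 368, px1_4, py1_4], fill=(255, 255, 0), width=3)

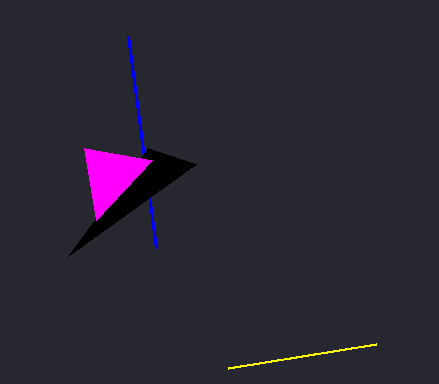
px1_1 = 156, py1_1 = 248, px0_2 = 68, py0_2 = 256, px2_3 = 84, px1_4 = 376, py1_4 = 344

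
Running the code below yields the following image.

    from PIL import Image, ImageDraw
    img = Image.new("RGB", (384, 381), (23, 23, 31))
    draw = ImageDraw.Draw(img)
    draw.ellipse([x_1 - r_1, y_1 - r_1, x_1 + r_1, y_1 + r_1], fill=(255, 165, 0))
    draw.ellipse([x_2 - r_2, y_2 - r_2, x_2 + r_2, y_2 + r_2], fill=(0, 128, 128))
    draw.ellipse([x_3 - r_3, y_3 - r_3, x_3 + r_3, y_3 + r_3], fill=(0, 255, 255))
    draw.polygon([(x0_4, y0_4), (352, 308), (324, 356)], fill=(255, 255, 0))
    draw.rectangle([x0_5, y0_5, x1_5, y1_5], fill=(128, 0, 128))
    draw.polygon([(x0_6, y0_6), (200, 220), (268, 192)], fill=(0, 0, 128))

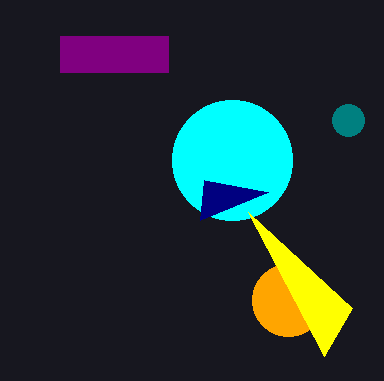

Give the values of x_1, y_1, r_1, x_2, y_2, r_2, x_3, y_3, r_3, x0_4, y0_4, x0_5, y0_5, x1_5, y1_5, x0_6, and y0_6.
x_1 = 288; y_1 = 300; r_1 = 36; x_2 = 348; y_2 = 120; r_2 = 16; x_3 = 232; y_3 = 160; r_3 = 60; x0_4 = 248; y0_4 = 212; x0_5 = 60; y0_5 = 36; x1_5 = 168; y1_5 = 72; x0_6 = 204; y0_6 = 180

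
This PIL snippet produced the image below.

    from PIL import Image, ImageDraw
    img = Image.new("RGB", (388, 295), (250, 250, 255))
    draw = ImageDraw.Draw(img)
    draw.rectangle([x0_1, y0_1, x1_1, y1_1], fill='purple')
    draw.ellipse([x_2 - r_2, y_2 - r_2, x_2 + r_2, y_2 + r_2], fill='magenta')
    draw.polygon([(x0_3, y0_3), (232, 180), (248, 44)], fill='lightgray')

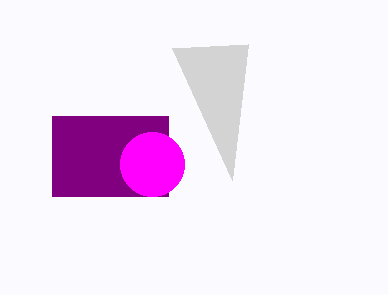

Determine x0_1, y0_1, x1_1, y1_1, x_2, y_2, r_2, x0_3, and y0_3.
x0_1 = 52, y0_1 = 116, x1_1 = 168, y1_1 = 196, x_2 = 152, y_2 = 164, r_2 = 32, x0_3 = 172, y0_3 = 48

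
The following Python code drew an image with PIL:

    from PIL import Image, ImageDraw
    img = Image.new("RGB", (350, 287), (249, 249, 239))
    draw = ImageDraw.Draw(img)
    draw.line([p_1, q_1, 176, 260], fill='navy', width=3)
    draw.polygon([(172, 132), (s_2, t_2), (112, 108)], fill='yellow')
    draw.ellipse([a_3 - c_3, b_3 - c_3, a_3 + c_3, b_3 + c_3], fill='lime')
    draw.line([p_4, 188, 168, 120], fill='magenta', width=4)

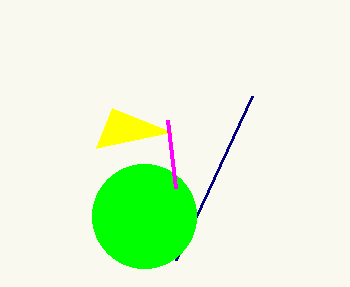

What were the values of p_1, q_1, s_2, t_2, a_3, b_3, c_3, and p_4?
p_1 = 252, q_1 = 96, s_2 = 96, t_2 = 148, a_3 = 144, b_3 = 216, c_3 = 52, p_4 = 176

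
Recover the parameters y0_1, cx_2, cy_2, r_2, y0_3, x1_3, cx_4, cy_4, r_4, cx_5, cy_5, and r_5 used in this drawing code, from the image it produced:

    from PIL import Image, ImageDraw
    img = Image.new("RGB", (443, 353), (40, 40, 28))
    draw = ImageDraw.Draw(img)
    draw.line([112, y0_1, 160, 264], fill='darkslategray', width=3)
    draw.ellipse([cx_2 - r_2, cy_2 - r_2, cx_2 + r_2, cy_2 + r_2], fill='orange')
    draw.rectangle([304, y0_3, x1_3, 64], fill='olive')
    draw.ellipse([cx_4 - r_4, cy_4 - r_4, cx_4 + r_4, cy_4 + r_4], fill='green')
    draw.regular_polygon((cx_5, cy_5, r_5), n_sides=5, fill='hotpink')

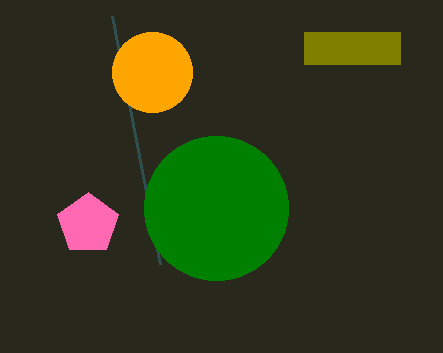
y0_1 = 16, cx_2 = 152, cy_2 = 72, r_2 = 40, y0_3 = 32, x1_3 = 400, cx_4 = 216, cy_4 = 208, r_4 = 72, cx_5 = 88, cy_5 = 224, r_5 = 32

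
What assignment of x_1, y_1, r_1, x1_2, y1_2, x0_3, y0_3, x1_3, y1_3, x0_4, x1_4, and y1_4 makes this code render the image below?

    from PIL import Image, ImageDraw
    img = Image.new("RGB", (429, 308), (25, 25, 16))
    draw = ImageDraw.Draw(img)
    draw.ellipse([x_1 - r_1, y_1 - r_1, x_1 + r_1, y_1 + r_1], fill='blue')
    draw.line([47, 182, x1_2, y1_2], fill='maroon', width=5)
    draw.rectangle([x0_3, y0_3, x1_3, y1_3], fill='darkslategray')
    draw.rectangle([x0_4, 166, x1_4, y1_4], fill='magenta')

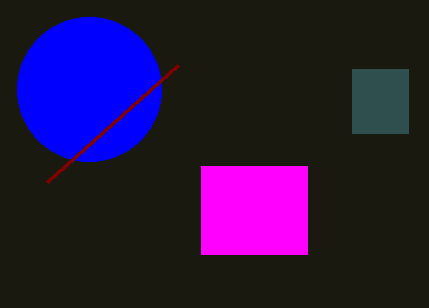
x_1 = 89, y_1 = 89, r_1 = 72, x1_2 = 178, y1_2 = 65, x0_3 = 352, y0_3 = 69, x1_3 = 408, y1_3 = 133, x0_4 = 201, x1_4 = 307, y1_4 = 254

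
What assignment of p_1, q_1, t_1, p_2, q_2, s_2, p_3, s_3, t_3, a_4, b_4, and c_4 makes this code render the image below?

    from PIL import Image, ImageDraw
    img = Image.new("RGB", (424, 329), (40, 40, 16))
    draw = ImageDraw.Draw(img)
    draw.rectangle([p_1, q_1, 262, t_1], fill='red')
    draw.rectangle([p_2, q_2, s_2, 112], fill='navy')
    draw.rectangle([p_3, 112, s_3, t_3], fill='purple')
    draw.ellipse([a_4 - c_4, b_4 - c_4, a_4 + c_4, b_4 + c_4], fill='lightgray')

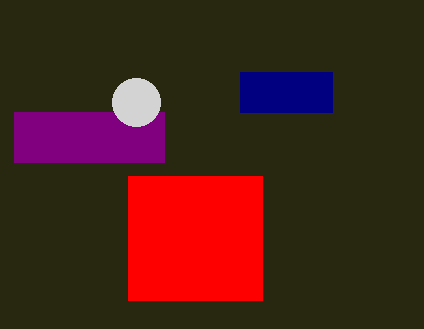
p_1 = 128, q_1 = 176, t_1 = 300, p_2 = 240, q_2 = 72, s_2 = 332, p_3 = 14, s_3 = 164, t_3 = 162, a_4 = 136, b_4 = 102, c_4 = 24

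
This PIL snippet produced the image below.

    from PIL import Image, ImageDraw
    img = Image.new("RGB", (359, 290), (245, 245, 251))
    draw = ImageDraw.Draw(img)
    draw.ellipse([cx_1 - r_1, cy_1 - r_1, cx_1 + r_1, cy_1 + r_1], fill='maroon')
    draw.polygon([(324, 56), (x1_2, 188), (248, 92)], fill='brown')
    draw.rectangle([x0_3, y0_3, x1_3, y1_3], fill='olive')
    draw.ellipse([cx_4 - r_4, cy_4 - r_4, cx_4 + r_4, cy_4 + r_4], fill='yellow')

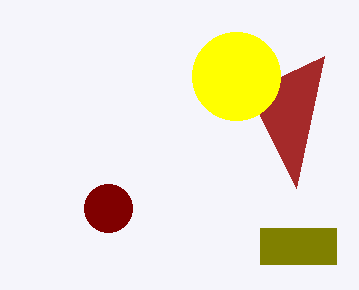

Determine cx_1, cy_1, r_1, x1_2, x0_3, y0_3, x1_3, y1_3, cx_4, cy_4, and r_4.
cx_1 = 108; cy_1 = 208; r_1 = 24; x1_2 = 296; x0_3 = 260; y0_3 = 228; x1_3 = 336; y1_3 = 264; cx_4 = 236; cy_4 = 76; r_4 = 44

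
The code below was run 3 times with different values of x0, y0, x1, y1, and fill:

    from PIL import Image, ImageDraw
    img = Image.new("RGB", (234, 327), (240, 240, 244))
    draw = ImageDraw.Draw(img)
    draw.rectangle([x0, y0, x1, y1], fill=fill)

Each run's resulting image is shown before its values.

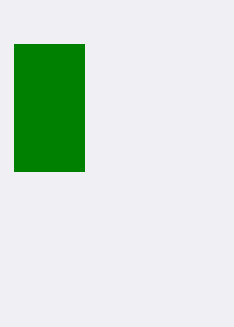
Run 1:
x0 = 14; y0 = 44; x1 = 84; y1 = 171; fill = 'green'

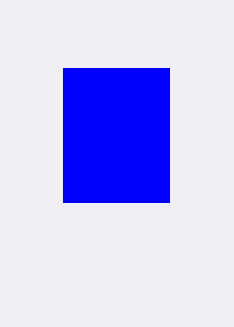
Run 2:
x0 = 63; y0 = 68; x1 = 169; y1 = 202; fill = 'blue'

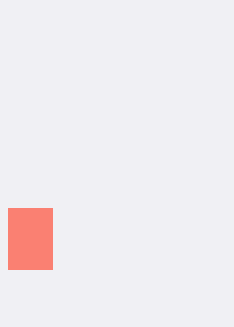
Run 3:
x0 = 8, y0 = 208, x1 = 52, y1 = 269, fill = 'salmon'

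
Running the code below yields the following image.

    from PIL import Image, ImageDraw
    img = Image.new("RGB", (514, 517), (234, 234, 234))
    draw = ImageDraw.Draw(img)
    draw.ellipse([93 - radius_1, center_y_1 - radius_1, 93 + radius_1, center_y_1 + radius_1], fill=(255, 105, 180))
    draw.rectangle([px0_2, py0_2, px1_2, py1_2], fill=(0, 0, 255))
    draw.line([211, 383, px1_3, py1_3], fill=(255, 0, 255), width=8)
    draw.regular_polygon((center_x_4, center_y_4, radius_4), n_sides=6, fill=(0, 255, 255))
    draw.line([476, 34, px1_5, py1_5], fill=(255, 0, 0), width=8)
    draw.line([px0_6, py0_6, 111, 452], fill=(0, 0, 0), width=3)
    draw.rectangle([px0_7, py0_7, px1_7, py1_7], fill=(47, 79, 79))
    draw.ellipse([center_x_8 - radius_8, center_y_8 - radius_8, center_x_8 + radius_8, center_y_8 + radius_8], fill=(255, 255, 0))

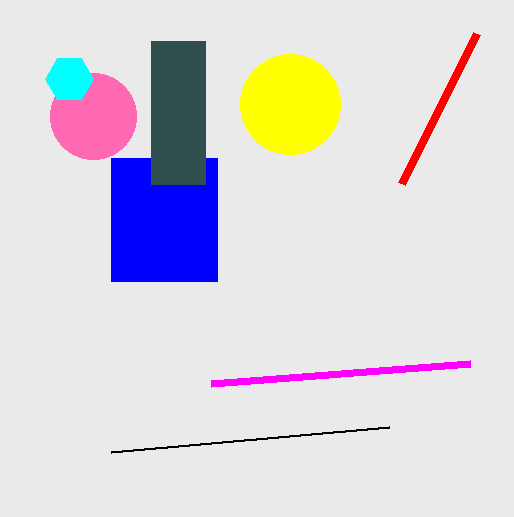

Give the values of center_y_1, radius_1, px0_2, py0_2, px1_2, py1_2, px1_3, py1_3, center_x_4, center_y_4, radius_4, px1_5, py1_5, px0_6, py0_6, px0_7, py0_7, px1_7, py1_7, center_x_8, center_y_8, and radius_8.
center_y_1 = 116
radius_1 = 43
px0_2 = 111
py0_2 = 158
px1_2 = 217
py1_2 = 281
px1_3 = 470
py1_3 = 363
center_x_4 = 69
center_y_4 = 79
radius_4 = 24
px1_5 = 401
py1_5 = 184
px0_6 = 389
py0_6 = 427
px0_7 = 151
py0_7 = 41
px1_7 = 205
py1_7 = 184
center_x_8 = 290
center_y_8 = 104
radius_8 = 50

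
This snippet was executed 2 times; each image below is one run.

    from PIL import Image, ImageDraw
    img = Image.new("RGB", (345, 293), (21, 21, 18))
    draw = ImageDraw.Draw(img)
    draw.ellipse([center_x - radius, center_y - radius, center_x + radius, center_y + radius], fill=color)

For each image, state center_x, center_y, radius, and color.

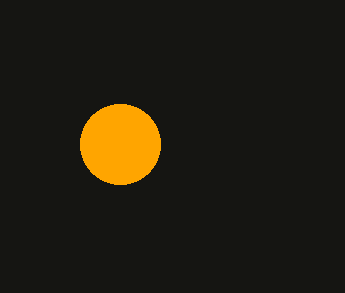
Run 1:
center_x = 120, center_y = 144, radius = 40, color = 'orange'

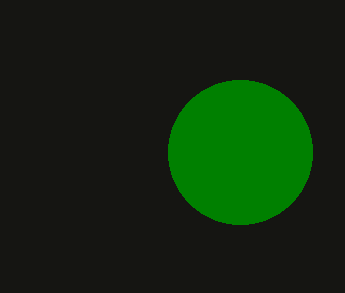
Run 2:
center_x = 240
center_y = 152
radius = 72
color = 'green'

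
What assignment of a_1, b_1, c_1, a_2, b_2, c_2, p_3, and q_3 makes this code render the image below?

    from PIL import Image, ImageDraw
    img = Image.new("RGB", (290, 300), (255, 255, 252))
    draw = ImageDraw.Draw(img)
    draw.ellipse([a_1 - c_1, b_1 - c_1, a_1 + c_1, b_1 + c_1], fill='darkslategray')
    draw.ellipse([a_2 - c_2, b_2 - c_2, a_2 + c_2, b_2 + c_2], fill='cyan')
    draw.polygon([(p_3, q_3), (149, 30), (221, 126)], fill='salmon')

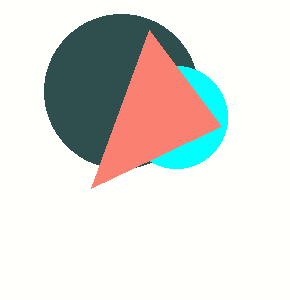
a_1 = 121, b_1 = 91, c_1 = 77, a_2 = 176, b_2 = 117, c_2 = 51, p_3 = 91, q_3 = 188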